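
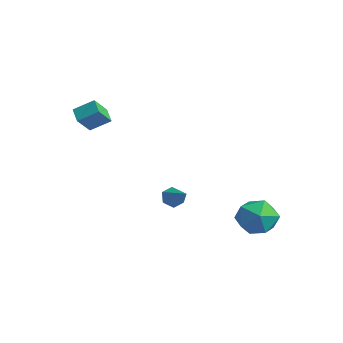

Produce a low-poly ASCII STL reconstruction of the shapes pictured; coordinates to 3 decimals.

solid 
facet normal -0.874 -0.027 -0.485
outer loop
vertex -1.296 1.365 -2.734
vertex -1.589 1.482 -2.212
vertex -1.406 1.942 -2.568
endloop
endfacet
facet normal 0.735 0.313 -0.601
outer loop
vertex -1.296 1.365 -2.734
vertex -1.406 1.942 -2.568
vertex -0.391 1.518 -1.548
endloop
endfacet
facet normal -0.874 -0.027 -0.485
outer loop
vertex -1.406 1.942 -2.568
vertex -1.589 1.482 -2.212
vertex -1.699 2.058 -2.046
endloop
endfacet
facet normal 0.379 0.925 0.007
outer loop
vertex -1.406 1.942 -2.568
vertex -1.699 2.058 -2.046
vertex -0.391 1.518 -1.548
endloop
endfacet
facet normal -0.875 -0.028 -0.484
outer loop
vertex -1.699 2.058 -2.046
vertex -1.589 1.482 -2.212
vertex -1.882 1.598 -1.689
endloop
endfacet
facet normal -0.040 0.623 0.781
outer loop
vertex -1.699 2.058 -2.046
vertex -1.882 1.598 -1.689
vertex -0.391 1.518 -1.548
endloop
endfacet
facet normal -0.875 -0.028 -0.484
outer loop
vertex -1.882 1.598 -1.689
vertex -1.589 1.482 -2.212
vertex -1.772 1.022 -1.855
endloop
endfacet
facet normal -0.106 -0.294 0.950
outer loop
vertex -1.882 1.598 -1.689
vertex -1.772 1.022 -1.855
vertex -0.391 1.518 -1.548
endloop
endfacet
facet normal -0.875 -0.028 -0.484
outer loop
vertex -1.772 1.022 -1.855
vertex -1.589 1.482 -2.212
vertex -1.479 0.905 -2.378
endloop
endfacet
facet normal 0.249 -0.906 0.342
outer loop
vertex -1.772 1.022 -1.855
vertex -1.479 0.905 -2.378
vertex -0.391 1.518 -1.548
endloop
endfacet
facet normal -0.874 -0.027 -0.485
outer loop
vertex -1.479 0.905 -2.378
vertex -1.589 1.482 -2.212
vertex -1.296 1.365 -2.734
endloop
endfacet
facet normal 0.670 -0.602 -0.434
outer loop
vertex -1.479 0.905 -2.378
vertex -1.296 1.365 -2.734
vertex -0.391 1.518 -1.548
endloop
endfacet
facet normal -0.382 0.840 -0.385
outer loop
vertex 2.794 4.151 -2.982
vertex 1.756 3.792 -2.735
vertex 2.335 4.399 -1.986
endloop
endfacet
facet normal 0.267 0.957 -0.115
outer loop
vertex 2.794 4.151 -2.982
vertex 2.335 4.399 -1.986
vertex 3.415 4.09 -2.046
endloop
endfacet
facet normal 0.726 0.522 -0.448
outer loop
vertex 2.794 4.151 -2.982
vertex 3.415 4.09 -2.046
vertex 3.504 3.291 -2.833
endloop
endfacet
facet normal 0.359 0.137 -0.923
outer loop
vertex 2.794 4.151 -2.982
vertex 3.504 3.291 -2.833
vertex 2.479 3.107 -3.259
endloop
endfacet
facet normal -0.326 0.333 -0.885
outer loop
vertex 2.794 4.151 -2.982
vertex 2.479 3.107 -3.259
vertex 1.756 3.792 -2.735
endloop
endfacet
facet normal 0.254 0.777 0.576
outer loop
vertex 3.415 4.09 -2.046
vertex 2.335 4.399 -1.986
vertex 2.761 3.693 -1.221
endloop
endfacet
facet normal -0.796 0.589 0.138
outer loop
vertex 2.335 4.399 -1.986
vertex 1.756 3.792 -2.735
vertex 1.736 3.509 -1.647
endloop
endfacet
facet normal -0.705 -0.231 -0.670
outer loop
vertex 1.756 3.792 -2.735
vertex 2.479 3.107 -3.259
vertex 1.825 2.71 -2.434
endloop
endfacet
facet normal 0.403 -0.550 -0.732
outer loop
vertex 2.479 3.107 -3.259
vertex 3.504 3.291 -2.833
vertex 2.905 2.401 -2.494
endloop
endfacet
facet normal 0.997 0.074 0.038
outer loop
vertex 3.504 3.291 -2.833
vertex 3.415 4.09 -2.046
vertex 3.484 3.008 -1.745
endloop
endfacet
facet normal -0.359 -0.137 0.923
outer loop
vertex 2.446 2.649 -1.498
vertex 2.761 3.693 -1.221
vertex 1.736 3.509 -1.647
endloop
endfacet
facet normal -0.726 -0.522 0.448
outer loop
vertex 2.446 2.649 -1.498
vertex 1.736 3.509 -1.647
vertex 1.825 2.71 -2.434
endloop
endfacet
facet normal -0.267 -0.957 0.115
outer loop
vertex 2.446 2.649 -1.498
vertex 1.825 2.71 -2.434
vertex 2.905 2.401 -2.494
endloop
endfacet
facet normal 0.382 -0.840 0.385
outer loop
vertex 2.446 2.649 -1.498
vertex 2.905 2.401 -2.494
vertex 3.484 3.008 -1.745
endloop
endfacet
facet normal 0.326 -0.333 0.885
outer loop
vertex 2.446 2.649 -1.498
vertex 3.484 3.008 -1.745
vertex 2.761 3.693 -1.221
endloop
endfacet
facet normal -0.403 0.550 0.732
outer loop
vertex 1.736 3.509 -1.647
vertex 2.761 3.693 -1.221
vertex 2.335 4.399 -1.986
endloop
endfacet
facet normal -0.997 -0.074 -0.038
outer loop
vertex 1.825 2.71 -2.434
vertex 1.736 3.509 -1.647
vertex 1.756 3.792 -2.735
endloop
endfacet
facet normal -0.254 -0.777 -0.576
outer loop
vertex 2.905 2.401 -2.494
vertex 1.825 2.71 -2.434
vertex 2.479 3.107 -3.259
endloop
endfacet
facet normal 0.796 -0.589 -0.138
outer loop
vertex 3.484 3.008 -1.745
vertex 2.905 2.401 -2.494
vertex 3.504 3.291 -2.833
endloop
endfacet
facet normal 0.705 0.231 0.670
outer loop
vertex 2.761 3.693 -1.221
vertex 3.484 3.008 -1.745
vertex 3.415 4.09 -2.046
endloop
endfacet
facet normal -0.453 -0.726 -0.518
outer loop
vertex -2.338 -2.925 3.148
vertex -3.077 -2.773 3.581
vertex -2.655 -2.147 2.334
endloop
endfacet
facet normal 0.849 -0.175 -0.498
outer loop
vertex -2.143 -1.327 2.919
vertex -2.338 -2.925 3.148
vertex -2.655 -2.147 2.334
endloop
endfacet
facet normal -0.453 -0.726 -0.518
outer loop
vertex -2.655 -2.147 2.334
vertex -3.077 -2.773 3.581
vertex -3.394 -1.995 2.767
endloop
endfacet
facet normal -0.271 0.665 -0.696
outer loop
vertex -3.394 -1.995 2.767
vertex -2.143 -1.327 2.919
vertex -2.655 -2.147 2.334
endloop
endfacet
facet normal 0.271 -0.665 0.696
outer loop
vertex -2.338 -2.925 3.148
vertex -2.565 -1.953 4.166
vertex -3.077 -2.773 3.581
endloop
endfacet
facet normal 0.849 -0.175 -0.498
outer loop
vertex -1.826 -2.105 3.733
vertex -2.338 -2.925 3.148
vertex -2.143 -1.327 2.919
endloop
endfacet
facet normal 0.271 -0.665 0.696
outer loop
vertex -1.826 -2.105 3.733
vertex -2.565 -1.953 4.166
vertex -2.338 -2.925 3.148
endloop
endfacet
facet normal -0.849 0.175 0.498
outer loop
vertex -3.077 -2.773 3.581
vertex -2.565 -1.953 4.166
vertex -3.394 -1.995 2.767
endloop
endfacet
facet normal -0.271 0.665 -0.696
outer loop
vertex -2.882 -1.175 3.352
vertex -2.143 -1.327 2.919
vertex -3.394 -1.995 2.767
endloop
endfacet
facet normal -0.849 0.175 0.498
outer loop
vertex -3.394 -1.995 2.767
vertex -2.565 -1.953 4.166
vertex -2.882 -1.175 3.352
endloop
endfacet
facet normal 0.453 0.726 0.518
outer loop
vertex -2.882 -1.175 3.352
vertex -1.826 -2.105 3.733
vertex -2.143 -1.327 2.919
endloop
endfacet
facet normal 0.453 0.726 0.518
outer loop
vertex -2.565 -1.953 4.166
vertex -1.826 -2.105 3.733
vertex -2.882 -1.175 3.352
endloop
endfacet

endsolid


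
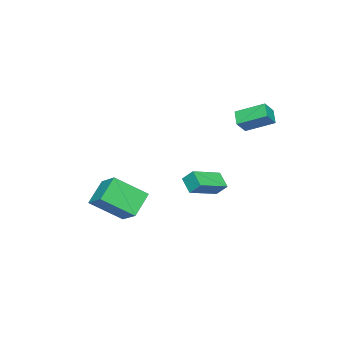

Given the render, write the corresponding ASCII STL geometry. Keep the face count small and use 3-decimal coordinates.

solid 
facet normal -0.732 0.149 -0.665
outer loop
vertex -4.041 2.22 3.303
vertex -3.398 2.63 2.687
vertex -3.727 0.697 2.615
endloop
endfacet
facet normal -0.655 -0.419 0.628
outer loop
vertex -3.002 0.55 3.273
vertex -4.041 2.22 3.303
vertex -3.727 0.697 2.615
endloop
endfacet
facet normal -0.732 0.149 -0.665
outer loop
vertex -3.727 0.697 2.615
vertex -3.398 2.63 2.687
vertex -3.084 1.108 1.999
endloop
endfacet
facet normal 0.185 -0.896 -0.404
outer loop
vertex -3.084 1.108 1.999
vertex -3.002 0.55 3.273
vertex -3.727 0.697 2.615
endloop
endfacet
facet normal -0.185 0.896 0.404
outer loop
vertex -4.041 2.22 3.303
vertex -2.673 2.483 3.345
vertex -3.398 2.63 2.687
endloop
endfacet
facet normal -0.656 -0.419 0.628
outer loop
vertex -3.316 2.072 3.961
vertex -4.041 2.22 3.303
vertex -3.002 0.55 3.273
endloop
endfacet
facet normal -0.185 0.896 0.405
outer loop
vertex -3.316 2.072 3.961
vertex -2.673 2.483 3.345
vertex -4.041 2.22 3.303
endloop
endfacet
facet normal 0.655 0.419 -0.628
outer loop
vertex -3.398 2.63 2.687
vertex -2.673 2.483 3.345
vertex -3.084 1.108 1.999
endloop
endfacet
facet normal 0.184 -0.896 -0.404
outer loop
vertex -2.359 0.96 2.657
vertex -3.002 0.55 3.273
vertex -3.084 1.108 1.999
endloop
endfacet
facet normal 0.656 0.419 -0.628
outer loop
vertex -3.084 1.108 1.999
vertex -2.673 2.483 3.345
vertex -2.359 0.96 2.657
endloop
endfacet
facet normal 0.732 -0.149 0.665
outer loop
vertex -2.359 0.96 2.657
vertex -3.316 2.072 3.961
vertex -3.002 0.55 3.273
endloop
endfacet
facet normal 0.732 -0.149 0.665
outer loop
vertex -2.673 2.483 3.345
vertex -3.316 2.072 3.961
vertex -2.359 0.96 2.657
endloop
endfacet
facet normal -0.466 0.667 -0.581
outer loop
vertex -0.321 -3.694 -2.575
vertex 0.404 -2.58 -1.879
vertex 0.902 -3.8 -3.678
endloop
endfacet
facet normal -0.483 -0.742 -0.464
outer loop
vertex 1.896 -5.22 -2.441
vertex -0.321 -3.694 -2.575
vertex 0.902 -3.8 -3.678
endloop
endfacet
facet normal -0.467 0.667 -0.581
outer loop
vertex 0.902 -3.8 -3.678
vertex 0.404 -2.58 -1.879
vertex 1.626 -2.686 -2.982
endloop
endfacet
facet normal 0.741 -0.064 -0.669
outer loop
vertex 1.626 -2.686 -2.982
vertex 1.896 -5.22 -2.441
vertex 0.902 -3.8 -3.678
endloop
endfacet
facet normal -0.741 0.064 0.669
outer loop
vertex -0.321 -3.694 -2.575
vertex 1.398 -4.0 -0.642
vertex 0.404 -2.58 -1.879
endloop
endfacet
facet normal -0.483 -0.743 -0.464
outer loop
vertex 0.674 -5.114 -1.338
vertex -0.321 -3.694 -2.575
vertex 1.896 -5.22 -2.441
endloop
endfacet
facet normal -0.741 0.064 0.669
outer loop
vertex 0.674 -5.114 -1.338
vertex 1.398 -4.0 -0.642
vertex -0.321 -3.694 -2.575
endloop
endfacet
facet normal 0.483 0.742 0.464
outer loop
vertex 0.404 -2.58 -1.879
vertex 1.398 -4.0 -0.642
vertex 1.626 -2.686 -2.982
endloop
endfacet
facet normal 0.740 -0.064 -0.669
outer loop
vertex 2.621 -4.106 -1.745
vertex 1.896 -5.22 -2.441
vertex 1.626 -2.686 -2.982
endloop
endfacet
facet normal 0.483 0.743 0.464
outer loop
vertex 1.626 -2.686 -2.982
vertex 1.398 -4.0 -0.642
vertex 2.621 -4.106 -1.745
endloop
endfacet
facet normal 0.467 -0.667 0.581
outer loop
vertex 2.621 -4.106 -1.745
vertex 0.674 -5.114 -1.338
vertex 1.896 -5.22 -2.441
endloop
endfacet
facet normal 0.467 -0.667 0.581
outer loop
vertex 1.398 -4.0 -0.642
vertex 0.674 -5.114 -1.338
vertex 2.621 -4.106 -1.745
endloop
endfacet
facet normal -0.893 0.351 -0.283
outer loop
vertex 2.194 1.651 0.385
vertex 2.239 2.244 0.978
vertex 2.646 2.272 -0.27
endloop
endfacet
facet normal -0.054 -0.706 -0.706
outer loop
vertex 4.261 1.636 0.242
vertex 2.194 1.651 0.385
vertex 2.646 2.272 -0.27
endloop
endfacet
facet normal -0.893 0.351 -0.283
outer loop
vertex 2.646 2.272 -0.27
vertex 2.239 2.244 0.978
vertex 2.691 2.865 0.323
endloop
endfacet
facet normal 0.448 0.615 -0.649
outer loop
vertex 2.691 2.865 0.323
vertex 4.261 1.636 0.242
vertex 2.646 2.272 -0.27
endloop
endfacet
facet normal -0.448 -0.615 0.649
outer loop
vertex 2.194 1.651 0.385
vertex 3.854 1.608 1.49
vertex 2.239 2.244 0.978
endloop
endfacet
facet normal -0.054 -0.706 -0.706
outer loop
vertex 3.809 1.015 0.897
vertex 2.194 1.651 0.385
vertex 4.261 1.636 0.242
endloop
endfacet
facet normal -0.448 -0.615 0.649
outer loop
vertex 3.809 1.015 0.897
vertex 3.854 1.608 1.49
vertex 2.194 1.651 0.385
endloop
endfacet
facet normal 0.054 0.706 0.706
outer loop
vertex 2.239 2.244 0.978
vertex 3.854 1.608 1.49
vertex 2.691 2.865 0.323
endloop
endfacet
facet normal 0.448 0.615 -0.649
outer loop
vertex 4.306 2.229 0.835
vertex 4.261 1.636 0.242
vertex 2.691 2.865 0.323
endloop
endfacet
facet normal 0.054 0.706 0.706
outer loop
vertex 2.691 2.865 0.323
vertex 3.854 1.608 1.49
vertex 4.306 2.229 0.835
endloop
endfacet
facet normal 0.893 -0.351 0.283
outer loop
vertex 4.306 2.229 0.835
vertex 3.809 1.015 0.897
vertex 4.261 1.636 0.242
endloop
endfacet
facet normal 0.893 -0.351 0.283
outer loop
vertex 3.854 1.608 1.49
vertex 3.809 1.015 0.897
vertex 4.306 2.229 0.835
endloop
endfacet

endsolid


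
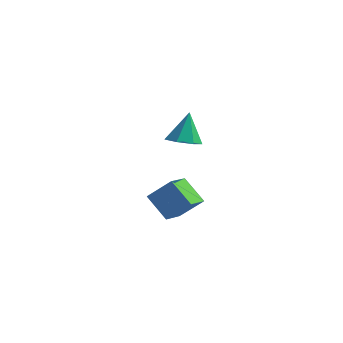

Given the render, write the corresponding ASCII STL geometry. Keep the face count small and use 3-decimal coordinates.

solid 
facet normal -0.721 0.014 0.693
outer loop
vertex -2.152 1.794 -2.055
vertex -2.449 3.318 -2.396
vertex -3.473 1.231 -3.419
endloop
endfacet
facet normal 0.187 -0.959 0.215
outer loop
vertex -2.031 1.202 -4.804
vertex -2.152 1.794 -2.055
vertex -3.473 1.231 -3.419
endloop
endfacet
facet normal -0.721 0.014 0.693
outer loop
vertex -3.473 1.231 -3.419
vertex -2.449 3.318 -2.396
vertex -3.77 2.755 -3.76
endloop
endfacet
facet normal -0.667 -0.284 -0.689
outer loop
vertex -3.77 2.755 -3.76
vertex -2.031 1.202 -4.804
vertex -3.473 1.231 -3.419
endloop
endfacet
facet normal 0.667 0.284 0.689
outer loop
vertex -2.152 1.794 -2.055
vertex -1.007 3.289 -3.781
vertex -2.449 3.318 -2.396
endloop
endfacet
facet normal 0.187 -0.959 0.215
outer loop
vertex -0.71 1.765 -3.44
vertex -2.152 1.794 -2.055
vertex -2.031 1.202 -4.804
endloop
endfacet
facet normal 0.667 0.284 0.689
outer loop
vertex -0.71 1.765 -3.44
vertex -1.007 3.289 -3.781
vertex -2.152 1.794 -2.055
endloop
endfacet
facet normal -0.187 0.959 -0.215
outer loop
vertex -2.449 3.318 -2.396
vertex -1.007 3.289 -3.781
vertex -3.77 2.755 -3.76
endloop
endfacet
facet normal -0.667 -0.284 -0.689
outer loop
vertex -2.328 2.726 -5.145
vertex -2.031 1.202 -4.804
vertex -3.77 2.755 -3.76
endloop
endfacet
facet normal -0.187 0.959 -0.215
outer loop
vertex -3.77 2.755 -3.76
vertex -1.007 3.289 -3.781
vertex -2.328 2.726 -5.145
endloop
endfacet
facet normal 0.721 -0.014 -0.693
outer loop
vertex -2.328 2.726 -5.145
vertex -0.71 1.765 -3.44
vertex -2.031 1.202 -4.804
endloop
endfacet
facet normal 0.721 -0.014 -0.693
outer loop
vertex -1.007 3.289 -3.781
vertex -0.71 1.765 -3.44
vertex -2.328 2.726 -5.145
endloop
endfacet
facet normal 0.034 -0.310 -0.950
outer loop
vertex 1.157 -0.291 2.264
vertex 0.154 0.022 2.126
vertex 1.046 0.576 1.977
endloop
endfacet
facet normal 0.885 0.244 0.396
outer loop
vertex 1.157 -0.291 2.264
vertex 1.046 0.576 1.977
vertex 0.086 0.658 4.074
endloop
endfacet
facet normal 0.034 -0.310 -0.950
outer loop
vertex 1.046 0.576 1.977
vertex 0.154 0.022 2.126
vertex 0.263 1.026 1.802
endloop
endfacet
facet normal 0.460 0.870 0.177
outer loop
vertex 1.046 0.576 1.977
vertex 0.263 1.026 1.802
vertex 0.086 0.658 4.074
endloop
endfacet
facet normal 0.033 -0.310 -0.950
outer loop
vertex 0.263 1.026 1.802
vertex 0.154 0.022 2.126
vertex -0.602 0.72 1.872
endloop
endfacet
facet normal -0.322 0.938 0.127
outer loop
vertex 0.263 1.026 1.802
vertex -0.602 0.72 1.872
vertex 0.086 0.658 4.074
endloop
endfacet
facet normal 0.033 -0.310 -0.950
outer loop
vertex -0.602 0.72 1.872
vertex 0.154 0.022 2.126
vertex -0.898 -0.111 2.133
endloop
endfacet
facet normal -0.872 0.400 0.284
outer loop
vertex -0.602 0.72 1.872
vertex -0.898 -0.111 2.133
vertex 0.086 0.658 4.074
endloop
endfacet
facet normal 0.033 -0.310 -0.950
outer loop
vertex -0.898 -0.111 2.133
vertex 0.154 0.022 2.126
vertex -0.401 -0.842 2.389
endloop
endfacet
facet normal -0.776 -0.342 0.529
outer loop
vertex -0.898 -0.111 2.133
vertex -0.401 -0.842 2.389
vertex 0.086 0.658 4.074
endloop
endfacet
facet normal 0.033 -0.310 -0.950
outer loop
vertex -0.401 -0.842 2.389
vertex 0.154 0.022 2.126
vertex 0.513 -0.922 2.447
endloop
endfacet
facet normal -0.107 -0.727 0.678
outer loop
vertex -0.401 -0.842 2.389
vertex 0.513 -0.922 2.447
vertex 0.086 0.658 4.074
endloop
endfacet
facet normal 0.034 -0.310 -0.950
outer loop
vertex 0.513 -0.922 2.447
vertex 0.154 0.022 2.126
vertex 1.157 -0.291 2.264
endloop
endfacet
facet normal 0.632 -0.466 0.619
outer loop
vertex 0.513 -0.922 2.447
vertex 1.157 -0.291 2.264
vertex 0.086 0.658 4.074
endloop
endfacet

endsolid


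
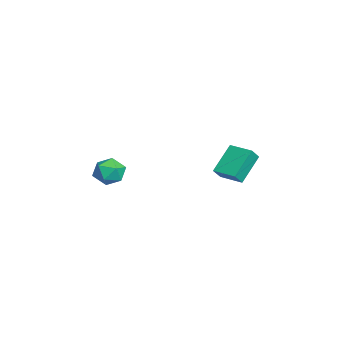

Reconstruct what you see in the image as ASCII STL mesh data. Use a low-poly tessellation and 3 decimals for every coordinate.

solid 
facet normal -0.750 -0.062 0.659
outer loop
vertex -0.045 -3.596 -3.572
vertex 0.258 -4.524 -3.314
vertex 0.622 -3.72 -2.825
endloop
endfacet
facet normal -0.535 0.615 0.580
outer loop
vertex -0.045 -3.596 -3.572
vertex 0.622 -3.72 -2.825
vertex 0.748 -2.977 -3.497
endloop
endfacet
facet normal -0.605 0.789 -0.109
outer loop
vertex -0.045 -3.596 -3.572
vertex 0.748 -2.977 -3.497
vertex 0.462 -3.322 -4.401
endloop
endfacet
facet normal -0.863 0.220 -0.455
outer loop
vertex -0.045 -3.596 -3.572
vertex 0.462 -3.322 -4.401
vertex 0.159 -4.278 -4.288
endloop
endfacet
facet normal -0.952 -0.305 0.020
outer loop
vertex -0.045 -3.596 -3.572
vertex 0.159 -4.278 -4.288
vertex 0.258 -4.524 -3.314
endloop
endfacet
facet normal 0.158 0.647 0.746
outer loop
vertex 0.748 -2.977 -3.497
vertex 0.622 -3.72 -2.825
vertex 1.541 -3.522 -3.192
endloop
endfacet
facet normal -0.189 -0.446 0.875
outer loop
vertex 0.622 -3.72 -2.825
vertex 0.258 -4.524 -3.314
vertex 1.238 -4.478 -3.079
endloop
endfacet
facet normal -0.517 -0.841 -0.160
outer loop
vertex 0.258 -4.524 -3.314
vertex 0.159 -4.278 -4.288
vertex 0.952 -4.823 -3.983
endloop
endfacet
facet normal -0.372 0.008 -0.928
outer loop
vertex 0.159 -4.278 -4.288
vertex 0.462 -3.322 -4.401
vertex 1.078 -4.08 -4.655
endloop
endfacet
facet normal 0.045 0.929 -0.369
outer loop
vertex 0.462 -3.322 -4.401
vertex 0.748 -2.977 -3.497
vertex 1.442 -3.276 -4.166
endloop
endfacet
facet normal 0.863 -0.220 0.455
outer loop
vertex 1.745 -4.204 -3.908
vertex 1.541 -3.522 -3.192
vertex 1.238 -4.478 -3.079
endloop
endfacet
facet normal 0.605 -0.789 0.109
outer loop
vertex 1.745 -4.204 -3.908
vertex 1.238 -4.478 -3.079
vertex 0.952 -4.823 -3.983
endloop
endfacet
facet normal 0.535 -0.615 -0.580
outer loop
vertex 1.745 -4.204 -3.908
vertex 0.952 -4.823 -3.983
vertex 1.078 -4.08 -4.655
endloop
endfacet
facet normal 0.750 0.062 -0.659
outer loop
vertex 1.745 -4.204 -3.908
vertex 1.078 -4.08 -4.655
vertex 1.442 -3.276 -4.166
endloop
endfacet
facet normal 0.952 0.305 -0.020
outer loop
vertex 1.745 -4.204 -3.908
vertex 1.442 -3.276 -4.166
vertex 1.541 -3.522 -3.192
endloop
endfacet
facet normal 0.372 -0.008 0.928
outer loop
vertex 1.238 -4.478 -3.079
vertex 1.541 -3.522 -3.192
vertex 0.622 -3.72 -2.825
endloop
endfacet
facet normal -0.045 -0.929 0.369
outer loop
vertex 0.952 -4.823 -3.983
vertex 1.238 -4.478 -3.079
vertex 0.258 -4.524 -3.314
endloop
endfacet
facet normal -0.158 -0.647 -0.746
outer loop
vertex 1.078 -4.08 -4.655
vertex 0.952 -4.823 -3.983
vertex 0.159 -4.278 -4.288
endloop
endfacet
facet normal 0.189 0.446 -0.875
outer loop
vertex 1.442 -3.276 -4.166
vertex 1.078 -4.08 -4.655
vertex 0.462 -3.322 -4.401
endloop
endfacet
facet normal 0.517 0.841 0.160
outer loop
vertex 1.541 -3.522 -3.192
vertex 1.442 -3.276 -4.166
vertex 0.748 -2.977 -3.497
endloop
endfacet
facet normal -0.676 -0.737 -0.002
outer loop
vertex 1.251 1.71 -3.682
vertex 0.134 2.732 -2.271
vertex 0.765 2.158 -4.392
endloop
endfacet
facet normal 0.540 -0.494 -0.681
outer loop
vertex 1.766 3.248 -4.389
vertex 1.251 1.71 -3.682
vertex 0.765 2.158 -4.392
endloop
endfacet
facet normal -0.676 -0.737 -0.002
outer loop
vertex 0.765 2.158 -4.392
vertex 0.134 2.732 -2.271
vertex -0.352 3.18 -2.981
endloop
endfacet
facet normal -0.501 0.462 -0.732
outer loop
vertex -0.352 3.18 -2.981
vertex 1.766 3.248 -4.389
vertex 0.765 2.158 -4.392
endloop
endfacet
facet normal 0.501 -0.462 0.732
outer loop
vertex 1.251 1.71 -3.682
vertex 1.135 3.822 -2.268
vertex 0.134 2.732 -2.271
endloop
endfacet
facet normal 0.540 -0.494 -0.681
outer loop
vertex 2.252 2.8 -3.679
vertex 1.251 1.71 -3.682
vertex 1.766 3.248 -4.389
endloop
endfacet
facet normal 0.501 -0.462 0.732
outer loop
vertex 2.252 2.8 -3.679
vertex 1.135 3.822 -2.268
vertex 1.251 1.71 -3.682
endloop
endfacet
facet normal -0.540 0.494 0.681
outer loop
vertex 0.134 2.732 -2.271
vertex 1.135 3.822 -2.268
vertex -0.352 3.18 -2.981
endloop
endfacet
facet normal -0.501 0.462 -0.732
outer loop
vertex 0.649 4.27 -2.978
vertex 1.766 3.248 -4.389
vertex -0.352 3.18 -2.981
endloop
endfacet
facet normal -0.540 0.494 0.681
outer loop
vertex -0.352 3.18 -2.981
vertex 1.135 3.822 -2.268
vertex 0.649 4.27 -2.978
endloop
endfacet
facet normal 0.676 0.737 0.002
outer loop
vertex 0.649 4.27 -2.978
vertex 2.252 2.8 -3.679
vertex 1.766 3.248 -4.389
endloop
endfacet
facet normal 0.676 0.737 0.002
outer loop
vertex 1.135 3.822 -2.268
vertex 2.252 2.8 -3.679
vertex 0.649 4.27 -2.978
endloop
endfacet

endsolid


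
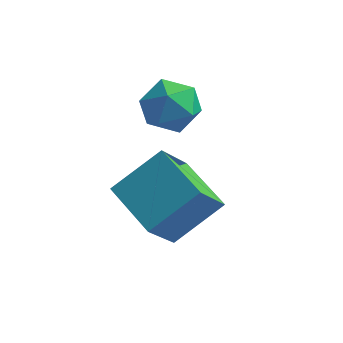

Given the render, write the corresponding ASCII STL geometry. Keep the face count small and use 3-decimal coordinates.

solid 
facet normal -0.785 0.571 0.239
outer loop
vertex -1.004 0.499 3.143
vertex -0.616 1.677 1.599
vertex -2.214 -0.666 1.95
endloop
endfacet
facet normal -0.196 -0.595 0.780
outer loop
vertex -0.604 -1.837 1.461
vertex -1.004 0.499 3.143
vertex -2.214 -0.666 1.95
endloop
endfacet
facet normal -0.785 0.571 0.239
outer loop
vertex -2.214 -0.666 1.95
vertex -0.616 1.677 1.599
vertex -1.826 0.512 0.406
endloop
endfacet
facet normal -0.587 -0.566 -0.579
outer loop
vertex -1.826 0.512 0.406
vertex -0.604 -1.837 1.461
vertex -2.214 -0.666 1.95
endloop
endfacet
facet normal 0.587 0.566 0.579
outer loop
vertex -1.004 0.499 3.143
vertex 0.994 0.506 1.11
vertex -0.616 1.677 1.599
endloop
endfacet
facet normal -0.196 -0.595 0.780
outer loop
vertex 0.606 -0.672 2.654
vertex -1.004 0.499 3.143
vertex -0.604 -1.837 1.461
endloop
endfacet
facet normal 0.587 0.566 0.579
outer loop
vertex 0.606 -0.672 2.654
vertex 0.994 0.506 1.11
vertex -1.004 0.499 3.143
endloop
endfacet
facet normal 0.196 0.595 -0.780
outer loop
vertex -0.616 1.677 1.599
vertex 0.994 0.506 1.11
vertex -1.826 0.512 0.406
endloop
endfacet
facet normal -0.587 -0.566 -0.579
outer loop
vertex -0.216 -0.659 -0.083
vertex -0.604 -1.837 1.461
vertex -1.826 0.512 0.406
endloop
endfacet
facet normal 0.196 0.595 -0.780
outer loop
vertex -1.826 0.512 0.406
vertex 0.994 0.506 1.11
vertex -0.216 -0.659 -0.083
endloop
endfacet
facet normal 0.785 -0.571 -0.239
outer loop
vertex -0.216 -0.659 -0.083
vertex 0.606 -0.672 2.654
vertex -0.604 -1.837 1.461
endloop
endfacet
facet normal 0.785 -0.571 -0.239
outer loop
vertex 0.994 0.506 1.11
vertex 0.606 -0.672 2.654
vertex -0.216 -0.659 -0.083
endloop
endfacet
facet normal 0.099 0.154 0.983
outer loop
vertex -1.749 2.615 4.6
vertex -1.226 1.683 4.693
vertex -0.682 2.587 4.497
endloop
endfacet
facet normal 0.081 0.773 0.629
outer loop
vertex -1.749 2.615 4.6
vertex -0.682 2.587 4.497
vertex -1.27 3.189 3.832
endloop
endfacet
facet normal -0.533 0.803 0.267
outer loop
vertex -1.749 2.615 4.6
vertex -1.27 3.189 3.832
vertex -2.177 2.658 3.618
endloop
endfacet
facet normal -0.895 0.202 0.399
outer loop
vertex -1.749 2.615 4.6
vertex -2.177 2.658 3.618
vertex -2.15 1.728 4.15
endloop
endfacet
facet normal -0.504 -0.199 0.841
outer loop
vertex -1.749 2.615 4.6
vertex -2.15 1.728 4.15
vertex -1.226 1.683 4.693
endloop
endfacet
facet normal 0.616 0.773 0.155
outer loop
vertex -1.27 3.189 3.832
vertex -0.682 2.587 4.497
vertex -0.45 2.612 3.45
endloop
endfacet
facet normal 0.645 -0.230 0.729
outer loop
vertex -0.682 2.587 4.497
vertex -1.226 1.683 4.693
vertex -0.423 1.682 3.982
endloop
endfacet
facet normal -0.332 -0.801 0.498
outer loop
vertex -1.226 1.683 4.693
vertex -2.15 1.728 4.15
vertex -1.33 1.151 3.768
endloop
endfacet
facet normal -0.964 -0.152 -0.217
outer loop
vertex -2.15 1.728 4.15
vertex -2.177 2.658 3.618
vertex -1.918 1.753 3.103
endloop
endfacet
facet normal -0.379 0.820 -0.429
outer loop
vertex -2.177 2.658 3.618
vertex -1.27 3.189 3.832
vertex -1.374 2.657 2.907
endloop
endfacet
facet normal 0.895 -0.202 -0.399
outer loop
vertex -0.851 1.725 3.0
vertex -0.45 2.612 3.45
vertex -0.423 1.682 3.982
endloop
endfacet
facet normal 0.533 -0.803 -0.267
outer loop
vertex -0.851 1.725 3.0
vertex -0.423 1.682 3.982
vertex -1.33 1.151 3.768
endloop
endfacet
facet normal -0.081 -0.773 -0.629
outer loop
vertex -0.851 1.725 3.0
vertex -1.33 1.151 3.768
vertex -1.918 1.753 3.103
endloop
endfacet
facet normal -0.099 -0.154 -0.983
outer loop
vertex -0.851 1.725 3.0
vertex -1.918 1.753 3.103
vertex -1.374 2.657 2.907
endloop
endfacet
facet normal 0.504 0.199 -0.841
outer loop
vertex -0.851 1.725 3.0
vertex -1.374 2.657 2.907
vertex -0.45 2.612 3.45
endloop
endfacet
facet normal 0.964 0.152 0.217
outer loop
vertex -0.423 1.682 3.982
vertex -0.45 2.612 3.45
vertex -0.682 2.587 4.497
endloop
endfacet
facet normal 0.379 -0.820 0.429
outer loop
vertex -1.33 1.151 3.768
vertex -0.423 1.682 3.982
vertex -1.226 1.683 4.693
endloop
endfacet
facet normal -0.616 -0.773 -0.155
outer loop
vertex -1.918 1.753 3.103
vertex -1.33 1.151 3.768
vertex -2.15 1.728 4.15
endloop
endfacet
facet normal -0.645 0.230 -0.729
outer loop
vertex -1.374 2.657 2.907
vertex -1.918 1.753 3.103
vertex -2.177 2.658 3.618
endloop
endfacet
facet normal 0.332 0.801 -0.498
outer loop
vertex -0.45 2.612 3.45
vertex -1.374 2.657 2.907
vertex -1.27 3.189 3.832
endloop
endfacet

endsolid


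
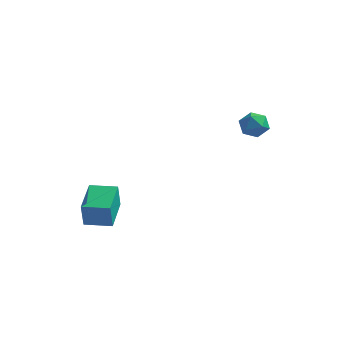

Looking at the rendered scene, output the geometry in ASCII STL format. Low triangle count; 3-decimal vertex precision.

solid 
facet normal 0.030 0.253 0.967
outer loop
vertex 1.837 3.953 1.48
vertex 2.037 3.32 1.639
vertex 2.503 3.8 1.499
endloop
endfacet
facet normal 0.172 0.816 0.552
outer loop
vertex 1.837 3.953 1.48
vertex 2.503 3.8 1.499
vertex 2.257 4.192 0.996
endloop
endfacet
facet normal -0.386 0.915 0.117
outer loop
vertex 1.837 3.953 1.48
vertex 2.257 4.192 0.996
vertex 1.64 3.954 0.825
endloop
endfacet
facet normal -0.871 0.415 0.263
outer loop
vertex 1.837 3.953 1.48
vertex 1.64 3.954 0.825
vertex 1.503 3.415 1.223
endloop
endfacet
facet normal -0.614 0.004 0.789
outer loop
vertex 1.837 3.953 1.48
vertex 1.503 3.415 1.223
vertex 2.037 3.32 1.639
endloop
endfacet
facet normal 0.740 0.656 0.150
outer loop
vertex 2.257 4.192 0.996
vertex 2.503 3.8 1.499
vertex 2.717 3.705 0.857
endloop
endfacet
facet normal 0.509 -0.255 0.822
outer loop
vertex 2.503 3.8 1.499
vertex 2.037 3.32 1.639
vertex 2.58 3.166 1.255
endloop
endfacet
facet normal -0.533 -0.656 0.534
outer loop
vertex 2.037 3.32 1.639
vertex 1.503 3.415 1.223
vertex 1.963 2.928 1.084
endloop
endfacet
facet normal -0.948 0.007 -0.317
outer loop
vertex 1.503 3.415 1.223
vertex 1.64 3.954 0.825
vertex 1.717 3.32 0.581
endloop
endfacet
facet normal -0.161 0.816 -0.555
outer loop
vertex 1.64 3.954 0.825
vertex 2.257 4.192 0.996
vertex 2.183 3.8 0.441
endloop
endfacet
facet normal 0.871 -0.415 -0.263
outer loop
vertex 2.383 3.167 0.6
vertex 2.717 3.705 0.857
vertex 2.58 3.166 1.255
endloop
endfacet
facet normal 0.386 -0.915 -0.117
outer loop
vertex 2.383 3.167 0.6
vertex 2.58 3.166 1.255
vertex 1.963 2.928 1.084
endloop
endfacet
facet normal -0.172 -0.816 -0.552
outer loop
vertex 2.383 3.167 0.6
vertex 1.963 2.928 1.084
vertex 1.717 3.32 0.581
endloop
endfacet
facet normal -0.030 -0.253 -0.967
outer loop
vertex 2.383 3.167 0.6
vertex 1.717 3.32 0.581
vertex 2.183 3.8 0.441
endloop
endfacet
facet normal 0.614 -0.004 -0.789
outer loop
vertex 2.383 3.167 0.6
vertex 2.183 3.8 0.441
vertex 2.717 3.705 0.857
endloop
endfacet
facet normal 0.948 -0.007 0.317
outer loop
vertex 2.58 3.166 1.255
vertex 2.717 3.705 0.857
vertex 2.503 3.8 1.499
endloop
endfacet
facet normal 0.161 -0.816 0.555
outer loop
vertex 1.963 2.928 1.084
vertex 2.58 3.166 1.255
vertex 2.037 3.32 1.639
endloop
endfacet
facet normal -0.740 -0.656 -0.150
outer loop
vertex 1.717 3.32 0.581
vertex 1.963 2.928 1.084
vertex 1.503 3.415 1.223
endloop
endfacet
facet normal -0.509 0.255 -0.822
outer loop
vertex 2.183 3.8 0.441
vertex 1.717 3.32 0.581
vertex 1.64 3.954 0.825
endloop
endfacet
facet normal 0.533 0.656 -0.534
outer loop
vertex 2.717 3.705 0.857
vertex 2.183 3.8 0.441
vertex 2.257 4.192 0.996
endloop
endfacet
facet normal -0.984 -0.173 -0.041
outer loop
vertex -2.927 -2.409 -1.204
vertex -3.2 -0.912 -0.968
vertex -2.912 -2.227 -2.339
endloop
endfacet
facet normal 0.177 -0.972 -0.154
outer loop
vertex -1.78 -2.028 -2.292
vertex -2.927 -2.409 -1.204
vertex -2.912 -2.227 -2.339
endloop
endfacet
facet normal -0.984 -0.173 -0.041
outer loop
vertex -2.912 -2.227 -2.339
vertex -3.2 -0.912 -0.968
vertex -3.185 -0.73 -2.103
endloop
endfacet
facet normal 0.013 0.158 -0.987
outer loop
vertex -3.185 -0.73 -2.103
vertex -1.78 -2.028 -2.292
vertex -2.912 -2.227 -2.339
endloop
endfacet
facet normal -0.013 -0.158 0.987
outer loop
vertex -2.927 -2.409 -1.204
vertex -2.068 -0.713 -0.921
vertex -3.2 -0.912 -0.968
endloop
endfacet
facet normal 0.177 -0.972 -0.154
outer loop
vertex -1.795 -2.21 -1.157
vertex -2.927 -2.409 -1.204
vertex -1.78 -2.028 -2.292
endloop
endfacet
facet normal -0.013 -0.158 0.987
outer loop
vertex -1.795 -2.21 -1.157
vertex -2.068 -0.713 -0.921
vertex -2.927 -2.409 -1.204
endloop
endfacet
facet normal -0.177 0.972 0.154
outer loop
vertex -3.2 -0.912 -0.968
vertex -2.068 -0.713 -0.921
vertex -3.185 -0.73 -2.103
endloop
endfacet
facet normal 0.013 0.158 -0.987
outer loop
vertex -2.053 -0.531 -2.056
vertex -1.78 -2.028 -2.292
vertex -3.185 -0.73 -2.103
endloop
endfacet
facet normal -0.177 0.972 0.154
outer loop
vertex -3.185 -0.73 -2.103
vertex -2.068 -0.713 -0.921
vertex -2.053 -0.531 -2.056
endloop
endfacet
facet normal 0.984 0.173 0.041
outer loop
vertex -2.053 -0.531 -2.056
vertex -1.795 -2.21 -1.157
vertex -1.78 -2.028 -2.292
endloop
endfacet
facet normal 0.984 0.173 0.041
outer loop
vertex -2.068 -0.713 -0.921
vertex -1.795 -2.21 -1.157
vertex -2.053 -0.531 -2.056
endloop
endfacet

endsolid


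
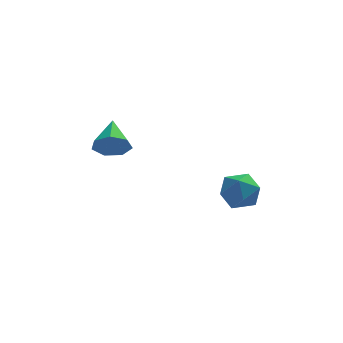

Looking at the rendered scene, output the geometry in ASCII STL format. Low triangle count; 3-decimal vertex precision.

solid 
facet normal -0.094 0.821 0.563
outer loop
vertex 1.555 -2.841 0.214
vertex 0.964 -3.356 0.866
vertex 1.974 -3.334 1.002
endloop
endfacet
facet normal 0.535 0.814 0.225
outer loop
vertex 1.555 -2.841 0.214
vertex 1.974 -3.334 1.002
vertex 2.417 -3.371 0.084
endloop
endfacet
facet normal 0.407 0.779 -0.477
outer loop
vertex 1.555 -2.841 0.214
vertex 2.417 -3.371 0.084
vertex 1.68 -3.416 -0.619
endloop
endfacet
facet normal -0.300 0.763 -0.572
outer loop
vertex 1.555 -2.841 0.214
vertex 1.68 -3.416 -0.619
vertex 0.782 -3.407 -0.136
endloop
endfacet
facet normal -0.610 0.789 0.071
outer loop
vertex 1.555 -2.841 0.214
vertex 0.782 -3.407 -0.136
vertex 0.964 -3.356 0.866
endloop
endfacet
facet normal 0.882 0.221 0.417
outer loop
vertex 2.417 -3.371 0.084
vertex 1.974 -3.334 1.002
vertex 2.358 -4.213 0.656
endloop
endfacet
facet normal -0.135 0.231 0.963
outer loop
vertex 1.974 -3.334 1.002
vertex 0.964 -3.356 0.866
vertex 1.46 -4.204 1.139
endloop
endfacet
facet normal -0.969 0.181 0.167
outer loop
vertex 0.964 -3.356 0.866
vertex 0.782 -3.407 -0.136
vertex 0.723 -4.249 0.436
endloop
endfacet
facet normal -0.468 0.139 -0.873
outer loop
vertex 0.782 -3.407 -0.136
vertex 1.68 -3.416 -0.619
vertex 1.166 -4.286 -0.482
endloop
endfacet
facet normal 0.676 0.164 -0.719
outer loop
vertex 1.68 -3.416 -0.619
vertex 2.417 -3.371 0.084
vertex 2.176 -4.264 -0.346
endloop
endfacet
facet normal 0.300 -0.763 0.572
outer loop
vertex 1.585 -4.779 0.306
vertex 2.358 -4.213 0.656
vertex 1.46 -4.204 1.139
endloop
endfacet
facet normal -0.407 -0.779 0.477
outer loop
vertex 1.585 -4.779 0.306
vertex 1.46 -4.204 1.139
vertex 0.723 -4.249 0.436
endloop
endfacet
facet normal -0.535 -0.814 -0.225
outer loop
vertex 1.585 -4.779 0.306
vertex 0.723 -4.249 0.436
vertex 1.166 -4.286 -0.482
endloop
endfacet
facet normal 0.094 -0.821 -0.563
outer loop
vertex 1.585 -4.779 0.306
vertex 1.166 -4.286 -0.482
vertex 2.176 -4.264 -0.346
endloop
endfacet
facet normal 0.610 -0.789 -0.071
outer loop
vertex 1.585 -4.779 0.306
vertex 2.176 -4.264 -0.346
vertex 2.358 -4.213 0.656
endloop
endfacet
facet normal 0.468 -0.139 0.873
outer loop
vertex 1.46 -4.204 1.139
vertex 2.358 -4.213 0.656
vertex 1.974 -3.334 1.002
endloop
endfacet
facet normal -0.676 -0.164 0.719
outer loop
vertex 0.723 -4.249 0.436
vertex 1.46 -4.204 1.139
vertex 0.964 -3.356 0.866
endloop
endfacet
facet normal -0.882 -0.221 -0.417
outer loop
vertex 1.166 -4.286 -0.482
vertex 0.723 -4.249 0.436
vertex 0.782 -3.407 -0.136
endloop
endfacet
facet normal 0.135 -0.231 -0.963
outer loop
vertex 2.176 -4.264 -0.346
vertex 1.166 -4.286 -0.482
vertex 1.68 -3.416 -0.619
endloop
endfacet
facet normal 0.969 -0.181 -0.167
outer loop
vertex 2.358 -4.213 0.656
vertex 2.176 -4.264 -0.346
vertex 2.417 -3.371 0.084
endloop
endfacet
facet normal -0.077 -0.905 -0.418
outer loop
vertex -3.306 -3.269 2.388
vertex -3.754 -3.55 3.079
vertex -4.055 -3.187 2.348
endloop
endfacet
facet normal 0.117 0.755 -0.645
outer loop
vertex -3.306 -3.269 2.388
vertex -4.055 -3.187 2.348
vertex -3.626 -2.03 3.781
endloop
endfacet
facet normal -0.076 -0.905 -0.418
outer loop
vertex -4.055 -3.187 2.348
vertex -3.754 -3.55 3.079
vertex -4.578 -3.379 2.858
endloop
endfacet
facet normal -0.618 0.692 -0.373
outer loop
vertex -4.055 -3.187 2.348
vertex -4.578 -3.379 2.858
vertex -3.626 -2.03 3.781
endloop
endfacet
facet normal -0.076 -0.905 -0.418
outer loop
vertex -4.578 -3.379 2.858
vertex -3.754 -3.55 3.079
vertex -4.48 -3.699 3.534
endloop
endfacet
facet normal -0.864 0.396 0.312
outer loop
vertex -4.578 -3.379 2.858
vertex -4.48 -3.699 3.534
vertex -3.626 -2.03 3.781
endloop
endfacet
facet normal -0.077 -0.905 -0.419
outer loop
vertex -4.48 -3.699 3.534
vertex -3.754 -3.55 3.079
vertex -3.836 -3.908 3.868
endloop
endfacet
facet normal -0.435 0.090 0.896
outer loop
vertex -4.48 -3.699 3.534
vertex -3.836 -3.908 3.868
vertex -3.626 -2.03 3.781
endloop
endfacet
facet normal -0.077 -0.905 -0.419
outer loop
vertex -3.836 -3.908 3.868
vertex -3.754 -3.55 3.079
vertex -3.13 -3.847 3.607
endloop
endfacet
facet normal 0.346 0.005 0.938
outer loop
vertex -3.836 -3.908 3.868
vertex -3.13 -3.847 3.607
vertex -3.626 -2.03 3.781
endloop
endfacet
facet normal -0.077 -0.905 -0.418
outer loop
vertex -3.13 -3.847 3.607
vertex -3.754 -3.55 3.079
vertex -2.894 -3.563 2.949
endloop
endfacet
facet normal 0.890 0.204 0.407
outer loop
vertex -3.13 -3.847 3.607
vertex -2.894 -3.563 2.949
vertex -3.626 -2.03 3.781
endloop
endfacet
facet normal -0.077 -0.905 -0.418
outer loop
vertex -2.894 -3.563 2.949
vertex -3.754 -3.55 3.079
vertex -3.306 -3.269 2.388
endloop
endfacet
facet normal 0.789 0.538 -0.297
outer loop
vertex -2.894 -3.563 2.949
vertex -3.306 -3.269 2.388
vertex -3.626 -2.03 3.781
endloop
endfacet

endsolid


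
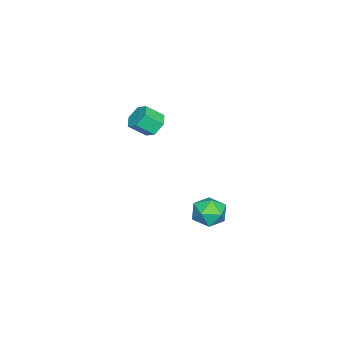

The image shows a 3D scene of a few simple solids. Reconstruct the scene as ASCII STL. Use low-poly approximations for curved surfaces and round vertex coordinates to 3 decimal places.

solid 
facet normal -0.357 0.683 -0.637
outer loop
vertex 3.524 0.611 3.745
vertex 3.116 -0.032 3.284
vertex 2.692 0.372 3.955
endloop
endfacet
facet normal -0.010 0.679 0.734
outer loop
vertex 3.524 0.611 3.745
vertex 2.692 0.372 3.955
vertex 4.012 -0.326 4.617
endloop
endfacet
facet normal -0.010 0.679 0.734
outer loop
vertex 4.012 -0.326 4.617
vertex 2.692 0.372 3.955
vertex 3.181 -0.565 4.827
endloop
endfacet
facet normal 0.357 -0.684 0.636
outer loop
vertex 4.012 -0.326 4.617
vertex 3.181 -0.565 4.827
vertex 3.604 -0.968 4.156
endloop
endfacet
facet normal -0.356 0.684 -0.637
outer loop
vertex 2.692 0.372 3.955
vertex 3.116 -0.032 3.284
vertex 2.284 -0.27 3.493
endloop
endfacet
facet normal -0.814 0.106 0.571
outer loop
vertex 2.692 0.372 3.955
vertex 2.284 -0.27 3.493
vertex 3.181 -0.565 4.827
endloop
endfacet
facet normal -0.814 0.106 0.571
outer loop
vertex 3.181 -0.565 4.827
vertex 2.284 -0.27 3.493
vertex 2.773 -1.207 4.365
endloop
endfacet
facet normal 0.357 -0.684 0.636
outer loop
vertex 3.181 -0.565 4.827
vertex 2.773 -1.207 4.365
vertex 3.604 -0.968 4.156
endloop
endfacet
facet normal -0.356 0.684 -0.637
outer loop
vertex 2.284 -0.27 3.493
vertex 3.116 -0.032 3.284
vertex 2.708 -0.674 2.823
endloop
endfacet
facet normal -0.804 -0.572 -0.164
outer loop
vertex 2.284 -0.27 3.493
vertex 2.708 -0.674 2.823
vertex 2.773 -1.207 4.365
endloop
endfacet
facet normal -0.804 -0.571 -0.163
outer loop
vertex 2.773 -1.207 4.365
vertex 2.708 -0.674 2.823
vertex 3.196 -1.611 3.695
endloop
endfacet
facet normal 0.357 -0.683 0.637
outer loop
vertex 2.773 -1.207 4.365
vertex 3.196 -1.611 3.695
vertex 3.604 -0.968 4.156
endloop
endfacet
facet normal -0.357 0.684 -0.636
outer loop
vertex 2.708 -0.674 2.823
vertex 3.116 -0.032 3.284
vertex 3.539 -0.435 2.613
endloop
endfacet
facet normal 0.010 -0.679 -0.734
outer loop
vertex 2.708 -0.674 2.823
vertex 3.539 -0.435 2.613
vertex 3.196 -1.611 3.695
endloop
endfacet
facet normal 0.010 -0.679 -0.734
outer loop
vertex 3.196 -1.611 3.695
vertex 3.539 -0.435 2.613
vertex 4.028 -1.372 3.485
endloop
endfacet
facet normal 0.357 -0.683 0.637
outer loop
vertex 3.196 -1.611 3.695
vertex 4.028 -1.372 3.485
vertex 3.604 -0.968 4.156
endloop
endfacet
facet normal -0.357 0.684 -0.636
outer loop
vertex 3.539 -0.435 2.613
vertex 3.116 -0.032 3.284
vertex 3.947 0.207 3.075
endloop
endfacet
facet normal 0.814 -0.106 -0.571
outer loop
vertex 3.539 -0.435 2.613
vertex 3.947 0.207 3.075
vertex 4.028 -1.372 3.485
endloop
endfacet
facet normal 0.814 -0.106 -0.571
outer loop
vertex 4.028 -1.372 3.485
vertex 3.947 0.207 3.075
vertex 4.436 -0.73 3.947
endloop
endfacet
facet normal 0.356 -0.684 0.637
outer loop
vertex 4.028 -1.372 3.485
vertex 4.436 -0.73 3.947
vertex 3.604 -0.968 4.156
endloop
endfacet
facet normal -0.357 0.683 -0.637
outer loop
vertex 3.947 0.207 3.075
vertex 3.116 -0.032 3.284
vertex 3.524 0.611 3.745
endloop
endfacet
facet normal 0.804 0.572 0.163
outer loop
vertex 3.947 0.207 3.075
vertex 3.524 0.611 3.745
vertex 4.436 -0.73 3.947
endloop
endfacet
facet normal 0.804 0.572 0.164
outer loop
vertex 4.436 -0.73 3.947
vertex 3.524 0.611 3.745
vertex 4.012 -0.326 4.617
endloop
endfacet
facet normal 0.356 -0.684 0.637
outer loop
vertex 4.436 -0.73 3.947
vertex 4.012 -0.326 4.617
vertex 3.604 -0.968 4.156
endloop
endfacet
facet normal -0.545 0.274 0.792
outer loop
vertex 2.195 3.972 -3.311
vertex 1.909 2.846 -3.118
vertex 2.87 3.304 -2.615
endloop
endfacet
facet normal 0.002 0.722 0.692
outer loop
vertex 2.195 3.972 -3.311
vertex 2.87 3.304 -2.615
vertex 3.368 4.042 -3.387
endloop
endfacet
facet normal -0.057 0.998 0.036
outer loop
vertex 2.195 3.972 -3.311
vertex 3.368 4.042 -3.387
vertex 2.714 4.04 -4.366
endloop
endfacet
facet normal -0.640 0.719 -0.269
outer loop
vertex 2.195 3.972 -3.311
vertex 2.714 4.04 -4.366
vertex 1.813 3.3 -4.2
endloop
endfacet
facet normal -0.941 0.273 0.198
outer loop
vertex 2.195 3.972 -3.311
vertex 1.813 3.3 -4.2
vertex 1.909 2.846 -3.118
endloop
endfacet
facet normal 0.605 0.343 0.718
outer loop
vertex 3.368 4.042 -3.387
vertex 2.87 3.304 -2.615
vertex 3.807 2.96 -3.24
endloop
endfacet
facet normal -0.279 -0.382 0.881
outer loop
vertex 2.87 3.304 -2.615
vertex 1.909 2.846 -3.118
vertex 2.906 2.22 -3.074
endloop
endfacet
facet normal -0.920 -0.384 -0.080
outer loop
vertex 1.909 2.846 -3.118
vertex 1.813 3.3 -4.2
vertex 2.252 2.218 -4.053
endloop
endfacet
facet normal -0.433 0.339 -0.835
outer loop
vertex 1.813 3.3 -4.2
vertex 2.714 4.04 -4.366
vertex 2.75 2.956 -4.825
endloop
endfacet
facet normal 0.510 0.789 -0.343
outer loop
vertex 2.714 4.04 -4.366
vertex 3.368 4.042 -3.387
vertex 3.711 3.414 -4.322
endloop
endfacet
facet normal 0.640 -0.719 0.269
outer loop
vertex 3.425 2.288 -4.129
vertex 3.807 2.96 -3.24
vertex 2.906 2.22 -3.074
endloop
endfacet
facet normal 0.057 -0.998 -0.036
outer loop
vertex 3.425 2.288 -4.129
vertex 2.906 2.22 -3.074
vertex 2.252 2.218 -4.053
endloop
endfacet
facet normal -0.002 -0.722 -0.692
outer loop
vertex 3.425 2.288 -4.129
vertex 2.252 2.218 -4.053
vertex 2.75 2.956 -4.825
endloop
endfacet
facet normal 0.545 -0.274 -0.792
outer loop
vertex 3.425 2.288 -4.129
vertex 2.75 2.956 -4.825
vertex 3.711 3.414 -4.322
endloop
endfacet
facet normal 0.941 -0.273 -0.198
outer loop
vertex 3.425 2.288 -4.129
vertex 3.711 3.414 -4.322
vertex 3.807 2.96 -3.24
endloop
endfacet
facet normal 0.433 -0.339 0.835
outer loop
vertex 2.906 2.22 -3.074
vertex 3.807 2.96 -3.24
vertex 2.87 3.304 -2.615
endloop
endfacet
facet normal -0.510 -0.789 0.343
outer loop
vertex 2.252 2.218 -4.053
vertex 2.906 2.22 -3.074
vertex 1.909 2.846 -3.118
endloop
endfacet
facet normal -0.605 -0.343 -0.718
outer loop
vertex 2.75 2.956 -4.825
vertex 2.252 2.218 -4.053
vertex 1.813 3.3 -4.2
endloop
endfacet
facet normal 0.279 0.382 -0.881
outer loop
vertex 3.711 3.414 -4.322
vertex 2.75 2.956 -4.825
vertex 2.714 4.04 -4.366
endloop
endfacet
facet normal 0.920 0.384 0.080
outer loop
vertex 3.807 2.96 -3.24
vertex 3.711 3.414 -4.322
vertex 3.368 4.042 -3.387
endloop
endfacet

endsolid


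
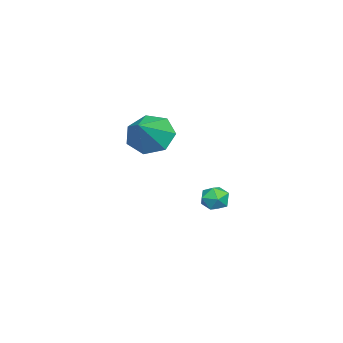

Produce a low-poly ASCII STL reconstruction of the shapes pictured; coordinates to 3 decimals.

solid 
facet normal -0.813 0.038 -0.581
outer loop
vertex 3.259 -2.85 2.006
vertex 2.637 -2.746 2.883
vertex 3.098 -1.971 2.289
endloop
endfacet
facet normal 0.878 0.285 -0.384
outer loop
vertex 3.259 -2.85 2.006
vertex 3.098 -1.971 2.289
vertex 4.083 -2.814 3.917
endloop
endfacet
facet normal -0.813 0.038 -0.581
outer loop
vertex 3.098 -1.971 2.289
vertex 2.637 -2.746 2.883
vertex 2.59 -1.676 3.019
endloop
endfacet
facet normal 0.577 0.814 0.072
outer loop
vertex 3.098 -1.971 2.289
vertex 2.59 -1.676 3.019
vertex 4.083 -2.814 3.917
endloop
endfacet
facet normal -0.812 0.038 -0.582
outer loop
vertex 2.59 -1.676 3.019
vertex 2.637 -2.746 2.883
vertex 2.117 -2.187 3.646
endloop
endfacet
facet normal 0.134 0.716 0.685
outer loop
vertex 2.59 -1.676 3.019
vertex 2.117 -2.187 3.646
vertex 4.083 -2.814 3.917
endloop
endfacet
facet normal -0.812 0.038 -0.582
outer loop
vertex 2.117 -2.187 3.646
vertex 2.637 -2.746 2.883
vertex 2.035 -3.119 3.699
endloop
endfacet
facet normal -0.115 0.067 0.991
outer loop
vertex 2.117 -2.187 3.646
vertex 2.035 -3.119 3.699
vertex 4.083 -2.814 3.917
endloop
endfacet
facet normal -0.812 0.038 -0.582
outer loop
vertex 2.035 -3.119 3.699
vertex 2.637 -2.746 2.883
vertex 2.407 -3.77 3.137
endloop
endfacet
facet normal 0.016 -0.648 0.761
outer loop
vertex 2.035 -3.119 3.699
vertex 2.407 -3.77 3.137
vertex 4.083 -2.814 3.917
endloop
endfacet
facet normal -0.813 0.039 -0.581
outer loop
vertex 2.407 -3.77 3.137
vertex 2.637 -2.746 2.883
vertex 2.951 -3.651 2.383
endloop
endfacet
facet normal 0.428 -0.888 0.169
outer loop
vertex 2.407 -3.77 3.137
vertex 2.951 -3.651 2.383
vertex 4.083 -2.814 3.917
endloop
endfacet
facet normal -0.813 0.039 -0.581
outer loop
vertex 2.951 -3.651 2.383
vertex 2.637 -2.746 2.883
vertex 3.259 -2.85 2.006
endloop
endfacet
facet normal 0.812 -0.473 -0.341
outer loop
vertex 2.951 -3.651 2.383
vertex 3.259 -2.85 2.006
vertex 4.083 -2.814 3.917
endloop
endfacet
facet normal -0.211 0.974 -0.081
outer loop
vertex -1.519 -0.575 -2.691
vertex -2.236 -0.718 -2.542
vertex -1.762 -0.569 -1.985
endloop
endfacet
facet normal 0.457 0.876 0.150
outer loop
vertex -1.519 -0.575 -2.691
vertex -1.762 -0.569 -1.985
vertex -1.106 -0.883 -2.151
endloop
endfacet
facet normal 0.805 0.488 -0.337
outer loop
vertex -1.519 -0.575 -2.691
vertex -1.106 -0.883 -2.151
vertex -1.174 -1.226 -2.81
endloop
endfacet
facet normal 0.352 0.346 -0.870
outer loop
vertex -1.519 -0.575 -2.691
vertex -1.174 -1.226 -2.81
vertex -1.872 -1.124 -3.052
endloop
endfacet
facet normal -0.277 0.646 -0.712
outer loop
vertex -1.519 -0.575 -2.691
vertex -1.872 -1.124 -3.052
vertex -2.236 -0.718 -2.542
endloop
endfacet
facet normal 0.429 0.498 0.754
outer loop
vertex -1.106 -0.883 -2.151
vertex -1.762 -0.569 -1.985
vertex -1.568 -1.216 -1.668
endloop
endfacet
facet normal -0.653 0.656 0.380
outer loop
vertex -1.762 -0.569 -1.985
vertex -2.236 -0.718 -2.542
vertex -2.266 -1.114 -1.91
endloop
endfacet
facet normal -0.758 0.124 -0.640
outer loop
vertex -2.236 -0.718 -2.542
vertex -1.872 -1.124 -3.052
vertex -2.334 -1.457 -2.569
endloop
endfacet
facet normal 0.258 -0.362 -0.896
outer loop
vertex -1.872 -1.124 -3.052
vertex -1.174 -1.226 -2.81
vertex -1.678 -1.771 -2.735
endloop
endfacet
facet normal 0.991 -0.130 -0.035
outer loop
vertex -1.174 -1.226 -2.81
vertex -1.106 -0.883 -2.151
vertex -1.204 -1.622 -2.178
endloop
endfacet
facet normal -0.352 -0.346 0.870
outer loop
vertex -1.921 -1.765 -2.029
vertex -1.568 -1.216 -1.668
vertex -2.266 -1.114 -1.91
endloop
endfacet
facet normal -0.805 -0.488 0.337
outer loop
vertex -1.921 -1.765 -2.029
vertex -2.266 -1.114 -1.91
vertex -2.334 -1.457 -2.569
endloop
endfacet
facet normal -0.457 -0.876 -0.150
outer loop
vertex -1.921 -1.765 -2.029
vertex -2.334 -1.457 -2.569
vertex -1.678 -1.771 -2.735
endloop
endfacet
facet normal 0.211 -0.974 0.081
outer loop
vertex -1.921 -1.765 -2.029
vertex -1.678 -1.771 -2.735
vertex -1.204 -1.622 -2.178
endloop
endfacet
facet normal 0.277 -0.646 0.712
outer loop
vertex -1.921 -1.765 -2.029
vertex -1.204 -1.622 -2.178
vertex -1.568 -1.216 -1.668
endloop
endfacet
facet normal -0.258 0.362 0.896
outer loop
vertex -2.266 -1.114 -1.91
vertex -1.568 -1.216 -1.668
vertex -1.762 -0.569 -1.985
endloop
endfacet
facet normal -0.991 0.130 0.035
outer loop
vertex -2.334 -1.457 -2.569
vertex -2.266 -1.114 -1.91
vertex -2.236 -0.718 -2.542
endloop
endfacet
facet normal -0.429 -0.498 -0.754
outer loop
vertex -1.678 -1.771 -2.735
vertex -2.334 -1.457 -2.569
vertex -1.872 -1.124 -3.052
endloop
endfacet
facet normal 0.653 -0.656 -0.380
outer loop
vertex -1.204 -1.622 -2.178
vertex -1.678 -1.771 -2.735
vertex -1.174 -1.226 -2.81
endloop
endfacet
facet normal 0.758 -0.124 0.640
outer loop
vertex -1.568 -1.216 -1.668
vertex -1.204 -1.622 -2.178
vertex -1.106 -0.883 -2.151
endloop
endfacet

endsolid


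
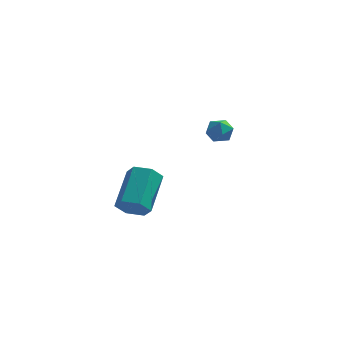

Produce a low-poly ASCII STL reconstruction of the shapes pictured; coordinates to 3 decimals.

solid 
facet normal -0.815 0.577 0.050
outer loop
vertex 1.34 3.087 1.889
vertex 0.947 2.544 1.756
vertex 1.101 2.705 2.403
endloop
endfacet
facet normal -0.298 0.827 0.476
outer loop
vertex 1.34 3.087 1.889
vertex 1.101 2.705 2.403
vertex 1.746 2.93 2.416
endloop
endfacet
facet normal 0.276 0.958 0.073
outer loop
vertex 1.34 3.087 1.889
vertex 1.746 2.93 2.416
vertex 1.991 2.908 1.778
endloop
endfacet
facet normal 0.115 0.791 -0.602
outer loop
vertex 1.34 3.087 1.889
vertex 1.991 2.908 1.778
vertex 1.497 2.67 1.371
endloop
endfacet
facet normal -0.559 0.555 -0.616
outer loop
vertex 1.34 3.087 1.889
vertex 1.497 2.67 1.371
vertex 0.947 2.544 1.756
endloop
endfacet
facet normal -0.128 0.312 0.941
outer loop
vertex 1.746 2.93 2.416
vertex 1.101 2.705 2.403
vertex 1.603 2.29 2.609
endloop
endfacet
facet normal -0.964 -0.089 0.252
outer loop
vertex 1.101 2.705 2.403
vertex 0.947 2.544 1.756
vertex 1.109 2.052 2.202
endloop
endfacet
facet normal -0.549 -0.126 -0.826
outer loop
vertex 0.947 2.544 1.756
vertex 1.497 2.67 1.371
vertex 1.354 2.03 1.564
endloop
endfacet
facet normal 0.539 0.254 -0.803
outer loop
vertex 1.497 2.67 1.371
vertex 1.991 2.908 1.778
vertex 1.999 2.255 1.577
endloop
endfacet
facet normal 0.800 0.526 0.289
outer loop
vertex 1.991 2.908 1.778
vertex 1.746 2.93 2.416
vertex 2.153 2.416 2.224
endloop
endfacet
facet normal -0.115 -0.791 0.602
outer loop
vertex 1.76 1.873 2.091
vertex 1.603 2.29 2.609
vertex 1.109 2.052 2.202
endloop
endfacet
facet normal -0.276 -0.958 -0.073
outer loop
vertex 1.76 1.873 2.091
vertex 1.109 2.052 2.202
vertex 1.354 2.03 1.564
endloop
endfacet
facet normal 0.298 -0.827 -0.476
outer loop
vertex 1.76 1.873 2.091
vertex 1.354 2.03 1.564
vertex 1.999 2.255 1.577
endloop
endfacet
facet normal 0.815 -0.577 -0.050
outer loop
vertex 1.76 1.873 2.091
vertex 1.999 2.255 1.577
vertex 2.153 2.416 2.224
endloop
endfacet
facet normal 0.559 -0.555 0.616
outer loop
vertex 1.76 1.873 2.091
vertex 2.153 2.416 2.224
vertex 1.603 2.29 2.609
endloop
endfacet
facet normal -0.539 -0.254 0.803
outer loop
vertex 1.109 2.052 2.202
vertex 1.603 2.29 2.609
vertex 1.101 2.705 2.403
endloop
endfacet
facet normal -0.800 -0.526 -0.289
outer loop
vertex 1.354 2.03 1.564
vertex 1.109 2.052 2.202
vertex 0.947 2.544 1.756
endloop
endfacet
facet normal 0.128 -0.312 -0.941
outer loop
vertex 1.999 2.255 1.577
vertex 1.354 2.03 1.564
vertex 1.497 2.67 1.371
endloop
endfacet
facet normal 0.964 0.089 -0.252
outer loop
vertex 2.153 2.416 2.224
vertex 1.999 2.255 1.577
vertex 1.991 2.908 1.778
endloop
endfacet
facet normal 0.549 0.126 0.826
outer loop
vertex 1.603 2.29 2.609
vertex 2.153 2.416 2.224
vertex 1.746 2.93 2.416
endloop
endfacet
facet normal -0.092 -0.832 -0.547
outer loop
vertex -0.275 -3.518 0.383
vertex -1.042 -3.448 0.406
vertex -0.642 -3.118 -0.164
endloop
endfacet
facet normal 0.874 0.195 -0.444
outer loop
vertex -0.275 -3.518 0.383
vertex -0.642 -3.118 -0.164
vertex -0.092 -1.862 1.471
endloop
endfacet
facet normal 0.875 0.195 -0.444
outer loop
vertex -0.092 -1.862 1.471
vertex -0.642 -3.118 -0.164
vertex -0.458 -1.462 0.925
endloop
endfacet
facet normal 0.092 0.832 0.547
outer loop
vertex -0.092 -1.862 1.471
vertex -0.458 -1.462 0.925
vertex -0.858 -1.792 1.494
endloop
endfacet
facet normal -0.093 -0.832 -0.547
outer loop
vertex -0.642 -3.118 -0.164
vertex -1.042 -3.448 0.406
vertex -1.409 -3.048 -0.14
endloop
endfacet
facet normal 0.024 0.547 -0.837
outer loop
vertex -0.642 -3.118 -0.164
vertex -1.409 -3.048 -0.14
vertex -0.458 -1.462 0.925
endloop
endfacet
facet normal 0.025 0.547 -0.837
outer loop
vertex -0.458 -1.462 0.925
vertex -1.409 -3.048 -0.14
vertex -1.225 -1.392 0.948
endloop
endfacet
facet normal 0.092 0.832 0.547
outer loop
vertex -0.458 -1.462 0.925
vertex -1.225 -1.392 0.948
vertex -0.858 -1.792 1.494
endloop
endfacet
facet normal -0.092 -0.832 -0.547
outer loop
vertex -1.409 -3.048 -0.14
vertex -1.042 -3.448 0.406
vertex -1.808 -3.378 0.429
endloop
endfacet
facet normal -0.850 0.352 -0.392
outer loop
vertex -1.409 -3.048 -0.14
vertex -1.808 -3.378 0.429
vertex -1.225 -1.392 0.948
endloop
endfacet
facet normal -0.849 0.352 -0.393
outer loop
vertex -1.225 -1.392 0.948
vertex -1.808 -3.378 0.429
vertex -1.625 -1.722 1.517
endloop
endfacet
facet normal 0.092 0.832 0.547
outer loop
vertex -1.225 -1.392 0.948
vertex -1.625 -1.722 1.517
vertex -0.858 -1.792 1.494
endloop
endfacet
facet normal -0.092 -0.832 -0.547
outer loop
vertex -1.808 -3.378 0.429
vertex -1.042 -3.448 0.406
vertex -1.442 -3.778 0.975
endloop
endfacet
facet normal -0.875 -0.195 0.444
outer loop
vertex -1.808 -3.378 0.429
vertex -1.442 -3.778 0.975
vertex -1.625 -1.722 1.517
endloop
endfacet
facet normal -0.874 -0.195 0.444
outer loop
vertex -1.625 -1.722 1.517
vertex -1.442 -3.778 0.975
vertex -1.258 -2.122 2.064
endloop
endfacet
facet normal 0.092 0.832 0.547
outer loop
vertex -1.625 -1.722 1.517
vertex -1.258 -2.122 2.064
vertex -0.858 -1.792 1.494
endloop
endfacet
facet normal -0.092 -0.832 -0.547
outer loop
vertex -1.442 -3.778 0.975
vertex -1.042 -3.448 0.406
vertex -0.675 -3.848 0.952
endloop
endfacet
facet normal -0.025 -0.547 0.837
outer loop
vertex -1.442 -3.778 0.975
vertex -0.675 -3.848 0.952
vertex -1.258 -2.122 2.064
endloop
endfacet
facet normal -0.024 -0.547 0.837
outer loop
vertex -1.258 -2.122 2.064
vertex -0.675 -3.848 0.952
vertex -0.491 -2.192 2.04
endloop
endfacet
facet normal 0.093 0.832 0.547
outer loop
vertex -1.258 -2.122 2.064
vertex -0.491 -2.192 2.04
vertex -0.858 -1.792 1.494
endloop
endfacet
facet normal -0.092 -0.832 -0.547
outer loop
vertex -0.675 -3.848 0.952
vertex -1.042 -3.448 0.406
vertex -0.275 -3.518 0.383
endloop
endfacet
facet normal 0.849 -0.352 0.393
outer loop
vertex -0.675 -3.848 0.952
vertex -0.275 -3.518 0.383
vertex -0.491 -2.192 2.04
endloop
endfacet
facet normal 0.850 -0.352 0.392
outer loop
vertex -0.491 -2.192 2.04
vertex -0.275 -3.518 0.383
vertex -0.092 -1.862 1.471
endloop
endfacet
facet normal 0.092 0.832 0.547
outer loop
vertex -0.491 -2.192 2.04
vertex -0.092 -1.862 1.471
vertex -0.858 -1.792 1.494
endloop
endfacet

endsolid


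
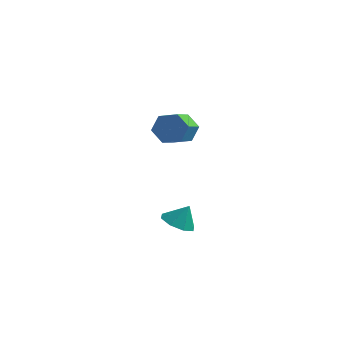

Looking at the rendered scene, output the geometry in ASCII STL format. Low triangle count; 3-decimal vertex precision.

solid 
facet normal -0.125 0.918 -0.375
outer loop
vertex -3.04 2.54 2.228
vertex -3.701 2.698 2.834
vertex -2.837 2.899 3.039
endloop
endfacet
facet normal 0.967 0.026 -0.254
outer loop
vertex -3.04 2.54 2.228
vertex -2.837 2.899 3.039
vertex -2.839 1.043 2.841
endloop
endfacet
facet normal 0.967 0.026 -0.254
outer loop
vertex -2.839 1.043 2.841
vertex -2.837 2.899 3.039
vertex -2.636 1.402 3.652
endloop
endfacet
facet normal 0.123 -0.918 0.376
outer loop
vertex -2.839 1.043 2.841
vertex -2.636 1.402 3.652
vertex -3.499 1.202 3.446
endloop
endfacet
facet normal -0.124 0.918 -0.376
outer loop
vertex -2.837 2.899 3.039
vertex -3.701 2.698 2.834
vertex -3.498 3.058 3.645
endloop
endfacet
facet normal 0.677 0.355 0.645
outer loop
vertex -2.837 2.899 3.039
vertex -3.498 3.058 3.645
vertex -2.636 1.402 3.652
endloop
endfacet
facet normal 0.677 0.355 0.645
outer loop
vertex -2.636 1.402 3.652
vertex -3.498 3.058 3.645
vertex -3.296 1.561 4.257
endloop
endfacet
facet normal 0.123 -0.918 0.376
outer loop
vertex -2.636 1.402 3.652
vertex -3.296 1.561 4.257
vertex -3.499 1.202 3.446
endloop
endfacet
facet normal -0.124 0.918 -0.377
outer loop
vertex -3.498 3.058 3.645
vertex -3.701 2.698 2.834
vertex -4.361 2.857 3.439
endloop
endfacet
facet normal -0.291 0.328 0.899
outer loop
vertex -3.498 3.058 3.645
vertex -4.361 2.857 3.439
vertex -3.296 1.561 4.257
endloop
endfacet
facet normal -0.290 0.329 0.899
outer loop
vertex -3.296 1.561 4.257
vertex -4.361 2.857 3.439
vertex -4.16 1.36 4.052
endloop
endfacet
facet normal 0.125 -0.918 0.375
outer loop
vertex -3.296 1.561 4.257
vertex -4.16 1.36 4.052
vertex -3.499 1.202 3.446
endloop
endfacet
facet normal -0.123 0.918 -0.376
outer loop
vertex -4.361 2.857 3.439
vertex -3.701 2.698 2.834
vertex -4.564 2.498 2.628
endloop
endfacet
facet normal -0.967 -0.026 0.254
outer loop
vertex -4.361 2.857 3.439
vertex -4.564 2.498 2.628
vertex -4.16 1.36 4.052
endloop
endfacet
facet normal -0.967 -0.026 0.254
outer loop
vertex -4.16 1.36 4.052
vertex -4.564 2.498 2.628
vertex -4.363 1.001 3.241
endloop
endfacet
facet normal 0.125 -0.918 0.375
outer loop
vertex -4.16 1.36 4.052
vertex -4.363 1.001 3.241
vertex -3.499 1.202 3.446
endloop
endfacet
facet normal -0.123 0.918 -0.376
outer loop
vertex -4.564 2.498 2.628
vertex -3.701 2.698 2.834
vertex -3.904 2.339 2.023
endloop
endfacet
facet normal -0.677 -0.355 -0.645
outer loop
vertex -4.564 2.498 2.628
vertex -3.904 2.339 2.023
vertex -4.363 1.001 3.241
endloop
endfacet
facet normal -0.677 -0.355 -0.645
outer loop
vertex -4.363 1.001 3.241
vertex -3.904 2.339 2.023
vertex -3.702 0.842 2.635
endloop
endfacet
facet normal 0.124 -0.918 0.376
outer loop
vertex -4.363 1.001 3.241
vertex -3.702 0.842 2.635
vertex -3.499 1.202 3.446
endloop
endfacet
facet normal -0.125 0.918 -0.375
outer loop
vertex -3.904 2.339 2.023
vertex -3.701 2.698 2.834
vertex -3.04 2.54 2.228
endloop
endfacet
facet normal 0.290 -0.328 -0.899
outer loop
vertex -3.904 2.339 2.023
vertex -3.04 2.54 2.228
vertex -3.702 0.842 2.635
endloop
endfacet
facet normal 0.291 -0.329 -0.898
outer loop
vertex -3.702 0.842 2.635
vertex -3.04 2.54 2.228
vertex -2.839 1.043 2.841
endloop
endfacet
facet normal 0.124 -0.918 0.377
outer loop
vertex -3.702 0.842 2.635
vertex -2.839 1.043 2.841
vertex -3.499 1.202 3.446
endloop
endfacet
facet normal -0.387 -0.259 -0.885
outer loop
vertex -0.05 -4.256 0.073
vertex -0.634 -3.644 0.149
vertex 0.148 -3.69 -0.179
endloop
endfacet
facet normal 0.934 -0.192 0.301
outer loop
vertex -0.05 -4.256 0.073
vertex 0.148 -3.69 -0.179
vertex -0.206 -3.356 1.131
endloop
endfacet
facet normal -0.386 -0.261 -0.885
outer loop
vertex 0.148 -3.69 -0.179
vertex -0.634 -3.644 0.149
vertex -0.113 -3.098 -0.24
endloop
endfacet
facet normal 0.901 0.411 0.139
outer loop
vertex 0.148 -3.69 -0.179
vertex -0.113 -3.098 -0.24
vertex -0.206 -3.356 1.131
endloop
endfacet
facet normal -0.387 -0.261 -0.884
outer loop
vertex -0.113 -3.098 -0.24
vertex -0.634 -3.644 0.149
vertex -0.679 -2.825 -0.073
endloop
endfacet
facet normal 0.472 0.860 0.194
outer loop
vertex -0.113 -3.098 -0.24
vertex -0.679 -2.825 -0.073
vertex -0.206 -3.356 1.131
endloop
endfacet
facet normal -0.386 -0.261 -0.885
outer loop
vertex -0.679 -2.825 -0.073
vertex -0.634 -3.644 0.149
vertex -1.219 -3.032 0.224
endloop
endfacet
facet normal -0.104 0.894 0.435
outer loop
vertex -0.679 -2.825 -0.073
vertex -1.219 -3.032 0.224
vertex -0.206 -3.356 1.131
endloop
endfacet
facet normal -0.386 -0.261 -0.885
outer loop
vertex -1.219 -3.032 0.224
vertex -0.634 -3.644 0.149
vertex -1.417 -3.598 0.477
endloop
endfacet
facet normal -0.488 0.493 0.721
outer loop
vertex -1.219 -3.032 0.224
vertex -1.417 -3.598 0.477
vertex -0.206 -3.356 1.131
endloop
endfacet
facet normal -0.386 -0.261 -0.885
outer loop
vertex -1.417 -3.598 0.477
vertex -0.634 -3.644 0.149
vertex -1.156 -4.191 0.538
endloop
endfacet
facet normal -0.455 -0.110 0.884
outer loop
vertex -1.417 -3.598 0.477
vertex -1.156 -4.191 0.538
vertex -0.206 -3.356 1.131
endloop
endfacet
facet normal -0.388 -0.259 -0.885
outer loop
vertex -1.156 -4.191 0.538
vertex -0.634 -3.644 0.149
vertex -0.59 -4.464 0.37
endloop
endfacet
facet normal -0.024 -0.560 0.828
outer loop
vertex -1.156 -4.191 0.538
vertex -0.59 -4.464 0.37
vertex -0.206 -3.356 1.131
endloop
endfacet
facet normal -0.387 -0.259 -0.885
outer loop
vertex -0.59 -4.464 0.37
vertex -0.634 -3.644 0.149
vertex -0.05 -4.256 0.073
endloop
endfacet
facet normal 0.551 -0.594 0.586
outer loop
vertex -0.59 -4.464 0.37
vertex -0.05 -4.256 0.073
vertex -0.206 -3.356 1.131
endloop
endfacet

endsolid


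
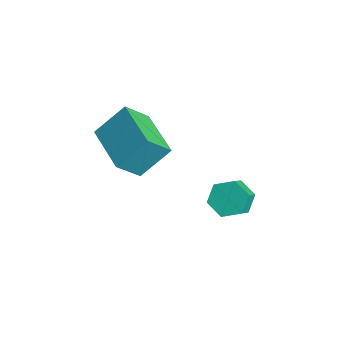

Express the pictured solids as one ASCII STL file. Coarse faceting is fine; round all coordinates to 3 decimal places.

solid 
facet normal -0.992 0.112 0.061
outer loop
vertex -4.812 -3.275 -0.682
vertex -4.766 -2.316 -1.701
vertex -5.016 -4.463 -1.809
endloop
endfacet
facet normal -0.033 -0.685 0.728
outer loop
vertex -2.894 -4.704 -1.939
vertex -4.812 -3.275 -0.682
vertex -5.016 -4.463 -1.809
endloop
endfacet
facet normal -0.992 0.112 0.061
outer loop
vertex -5.016 -4.463 -1.809
vertex -4.766 -2.316 -1.701
vertex -4.97 -3.504 -2.828
endloop
endfacet
facet normal -0.124 -0.720 -0.683
outer loop
vertex -4.97 -3.504 -2.828
vertex -2.894 -4.704 -1.939
vertex -5.016 -4.463 -1.809
endloop
endfacet
facet normal 0.124 0.720 0.683
outer loop
vertex -4.812 -3.275 -0.682
vertex -2.644 -2.557 -1.831
vertex -4.766 -2.316 -1.701
endloop
endfacet
facet normal -0.033 -0.685 0.728
outer loop
vertex -2.69 -3.516 -0.812
vertex -4.812 -3.275 -0.682
vertex -2.894 -4.704 -1.939
endloop
endfacet
facet normal 0.124 0.720 0.683
outer loop
vertex -2.69 -3.516 -0.812
vertex -2.644 -2.557 -1.831
vertex -4.812 -3.275 -0.682
endloop
endfacet
facet normal 0.033 0.685 -0.728
outer loop
vertex -4.766 -2.316 -1.701
vertex -2.644 -2.557 -1.831
vertex -4.97 -3.504 -2.828
endloop
endfacet
facet normal -0.124 -0.720 -0.683
outer loop
vertex -2.848 -3.745 -2.958
vertex -2.894 -4.704 -1.939
vertex -4.97 -3.504 -2.828
endloop
endfacet
facet normal 0.033 0.685 -0.728
outer loop
vertex -4.97 -3.504 -2.828
vertex -2.644 -2.557 -1.831
vertex -2.848 -3.745 -2.958
endloop
endfacet
facet normal 0.992 -0.112 -0.061
outer loop
vertex -2.848 -3.745 -2.958
vertex -2.69 -3.516 -0.812
vertex -2.894 -4.704 -1.939
endloop
endfacet
facet normal 0.992 -0.112 -0.061
outer loop
vertex -2.644 -2.557 -1.831
vertex -2.69 -3.516 -0.812
vertex -2.848 -3.745 -2.958
endloop
endfacet
facet normal -0.467 0.557 -0.687
outer loop
vertex 0.155 -1.857 -3.625
vertex -0.138 -1.406 -3.06
vertex 0.549 -1.229 -3.384
endloop
endfacet
facet normal 0.725 -0.203 -0.658
outer loop
vertex 0.155 -1.857 -3.625
vertex 0.549 -1.229 -3.384
vertex 0.631 -2.425 -2.925
endloop
endfacet
facet normal 0.726 -0.202 -0.657
outer loop
vertex 0.631 -2.425 -2.925
vertex 0.549 -1.229 -3.384
vertex 1.025 -1.797 -2.683
endloop
endfacet
facet normal 0.467 -0.557 0.687
outer loop
vertex 0.631 -2.425 -2.925
vertex 1.025 -1.797 -2.683
vertex 0.338 -1.974 -2.36
endloop
endfacet
facet normal -0.467 0.557 -0.686
outer loop
vertex 0.549 -1.229 -3.384
vertex -0.138 -1.406 -3.06
vertex 0.257 -0.778 -2.819
endloop
endfacet
facet normal 0.801 0.596 -0.061
outer loop
vertex 0.549 -1.229 -3.384
vertex 0.257 -0.778 -2.819
vertex 1.025 -1.797 -2.683
endloop
endfacet
facet normal 0.801 0.596 -0.061
outer loop
vertex 1.025 -1.797 -2.683
vertex 0.257 -0.778 -2.819
vertex 0.733 -1.346 -2.118
endloop
endfacet
facet normal 0.466 -0.558 0.686
outer loop
vertex 1.025 -1.797 -2.683
vertex 0.733 -1.346 -2.118
vertex 0.338 -1.974 -2.36
endloop
endfacet
facet normal -0.467 0.557 -0.687
outer loop
vertex 0.257 -0.778 -2.819
vertex -0.138 -1.406 -3.06
vertex -0.431 -0.955 -2.495
endloop
endfacet
facet normal 0.075 0.799 0.596
outer loop
vertex 0.257 -0.778 -2.819
vertex -0.431 -0.955 -2.495
vertex 0.733 -1.346 -2.118
endloop
endfacet
facet normal 0.075 0.799 0.597
outer loop
vertex 0.733 -1.346 -2.118
vertex -0.431 -0.955 -2.495
vertex 0.045 -1.523 -1.795
endloop
endfacet
facet normal 0.466 -0.558 0.687
outer loop
vertex 0.733 -1.346 -2.118
vertex 0.045 -1.523 -1.795
vertex 0.338 -1.974 -2.36
endloop
endfacet
facet normal -0.467 0.557 -0.687
outer loop
vertex -0.431 -0.955 -2.495
vertex -0.138 -1.406 -3.06
vertex -0.825 -1.583 -2.737
endloop
endfacet
facet normal -0.726 0.202 0.658
outer loop
vertex -0.431 -0.955 -2.495
vertex -0.825 -1.583 -2.737
vertex 0.045 -1.523 -1.795
endloop
endfacet
facet normal -0.726 0.203 0.657
outer loop
vertex 0.045 -1.523 -1.795
vertex -0.825 -1.583 -2.737
vertex -0.349 -2.151 -2.036
endloop
endfacet
facet normal 0.467 -0.557 0.687
outer loop
vertex 0.045 -1.523 -1.795
vertex -0.349 -2.151 -2.036
vertex 0.338 -1.974 -2.36
endloop
endfacet
facet normal -0.466 0.558 -0.686
outer loop
vertex -0.825 -1.583 -2.737
vertex -0.138 -1.406 -3.06
vertex -0.533 -2.034 -3.302
endloop
endfacet
facet normal -0.801 -0.596 0.061
outer loop
vertex -0.825 -1.583 -2.737
vertex -0.533 -2.034 -3.302
vertex -0.349 -2.151 -2.036
endloop
endfacet
facet normal -0.801 -0.596 0.061
outer loop
vertex -0.349 -2.151 -2.036
vertex -0.533 -2.034 -3.302
vertex -0.057 -2.602 -2.601
endloop
endfacet
facet normal 0.467 -0.557 0.686
outer loop
vertex -0.349 -2.151 -2.036
vertex -0.057 -2.602 -2.601
vertex 0.338 -1.974 -2.36
endloop
endfacet
facet normal -0.466 0.558 -0.687
outer loop
vertex -0.533 -2.034 -3.302
vertex -0.138 -1.406 -3.06
vertex 0.155 -1.857 -3.625
endloop
endfacet
facet normal -0.075 -0.799 -0.597
outer loop
vertex -0.533 -2.034 -3.302
vertex 0.155 -1.857 -3.625
vertex -0.057 -2.602 -2.601
endloop
endfacet
facet normal -0.076 -0.799 -0.597
outer loop
vertex -0.057 -2.602 -2.601
vertex 0.155 -1.857 -3.625
vertex 0.631 -2.425 -2.925
endloop
endfacet
facet normal 0.467 -0.557 0.687
outer loop
vertex -0.057 -2.602 -2.601
vertex 0.631 -2.425 -2.925
vertex 0.338 -1.974 -2.36
endloop
endfacet

endsolid


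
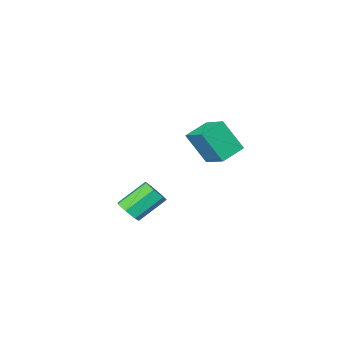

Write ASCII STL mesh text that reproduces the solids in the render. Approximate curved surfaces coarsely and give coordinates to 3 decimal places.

solid 
facet normal -0.940 -0.127 0.317
outer loop
vertex -3.964 -4.397 0.522
vertex -3.918 -2.787 1.301
vertex -4.69 -3.508 -1.272
endloop
endfacet
facet normal -0.026 -0.900 -0.435
outer loop
vertex -3.242 -3.313 -1.761
vertex -3.964 -4.397 0.522
vertex -4.69 -3.508 -1.272
endloop
endfacet
facet normal -0.940 -0.127 0.317
outer loop
vertex -4.69 -3.508 -1.272
vertex -3.918 -2.787 1.301
vertex -4.644 -1.898 -0.493
endloop
endfacet
facet normal -0.341 0.417 -0.842
outer loop
vertex -4.644 -1.898 -0.493
vertex -3.242 -3.313 -1.761
vertex -4.69 -3.508 -1.272
endloop
endfacet
facet normal 0.341 -0.417 0.842
outer loop
vertex -3.964 -4.397 0.522
vertex -2.47 -2.592 0.812
vertex -3.918 -2.787 1.301
endloop
endfacet
facet normal -0.026 -0.900 -0.435
outer loop
vertex -2.516 -4.202 0.033
vertex -3.964 -4.397 0.522
vertex -3.242 -3.313 -1.761
endloop
endfacet
facet normal 0.341 -0.417 0.842
outer loop
vertex -2.516 -4.202 0.033
vertex -2.47 -2.592 0.812
vertex -3.964 -4.397 0.522
endloop
endfacet
facet normal 0.026 0.900 0.435
outer loop
vertex -3.918 -2.787 1.301
vertex -2.47 -2.592 0.812
vertex -4.644 -1.898 -0.493
endloop
endfacet
facet normal -0.341 0.417 -0.842
outer loop
vertex -3.196 -1.703 -0.982
vertex -3.242 -3.313 -1.761
vertex -4.644 -1.898 -0.493
endloop
endfacet
facet normal 0.026 0.900 0.435
outer loop
vertex -4.644 -1.898 -0.493
vertex -2.47 -2.592 0.812
vertex -3.196 -1.703 -0.982
endloop
endfacet
facet normal 0.940 0.127 -0.317
outer loop
vertex -3.196 -1.703 -0.982
vertex -2.516 -4.202 0.033
vertex -3.242 -3.313 -1.761
endloop
endfacet
facet normal 0.940 0.127 -0.317
outer loop
vertex -2.47 -2.592 0.812
vertex -2.516 -4.202 0.033
vertex -3.196 -1.703 -0.982
endloop
endfacet
facet normal 0.771 -0.140 -0.621
outer loop
vertex 3.84 -0.548 -1.429
vertex 3.369 -0.403 -2.046
vertex 3.801 0.108 -1.625
endloop
endfacet
facet normal 0.634 0.256 0.730
outer loop
vertex 3.84 -0.548 -1.429
vertex 3.801 0.108 -1.625
vertex 2.381 -0.282 -0.256
endloop
endfacet
facet normal 0.633 0.256 0.730
outer loop
vertex 2.381 -0.282 -0.256
vertex 3.801 0.108 -1.625
vertex 2.343 0.373 -0.453
endloop
endfacet
facet normal -0.772 0.142 0.620
outer loop
vertex 2.381 -0.282 -0.256
vertex 2.343 0.373 -0.453
vertex 1.911 -0.137 -0.874
endloop
endfacet
facet normal 0.771 -0.141 -0.621
outer loop
vertex 3.801 0.108 -1.625
vertex 3.369 -0.403 -2.046
vertex 3.437 0.379 -2.139
endloop
endfacet
facet normal 0.350 0.908 0.231
outer loop
vertex 3.801 0.108 -1.625
vertex 3.437 0.379 -2.139
vertex 2.343 0.373 -0.453
endloop
endfacet
facet normal 0.350 0.908 0.231
outer loop
vertex 2.343 0.373 -0.453
vertex 3.437 0.379 -2.139
vertex 1.979 0.644 -0.967
endloop
endfacet
facet normal -0.771 0.141 0.621
outer loop
vertex 2.343 0.373 -0.453
vertex 1.979 0.644 -0.967
vertex 1.911 -0.137 -0.874
endloop
endfacet
facet normal 0.772 -0.141 -0.620
outer loop
vertex 3.437 0.379 -2.139
vertex 3.369 -0.403 -2.046
vertex 3.022 0.061 -2.583
endloop
endfacet
facet normal -0.197 0.875 -0.443
outer loop
vertex 3.437 0.379 -2.139
vertex 3.022 0.061 -2.583
vertex 1.979 0.644 -0.967
endloop
endfacet
facet normal -0.196 0.875 -0.442
outer loop
vertex 1.979 0.644 -0.967
vertex 3.022 0.061 -2.583
vertex 1.564 0.327 -1.41
endloop
endfacet
facet normal -0.771 0.141 0.621
outer loop
vertex 1.979 0.644 -0.967
vertex 1.564 0.327 -1.41
vertex 1.911 -0.137 -0.874
endloop
endfacet
facet normal 0.772 -0.141 -0.620
outer loop
vertex 3.022 0.061 -2.583
vertex 3.369 -0.403 -2.046
vertex 2.868 -0.606 -2.623
endloop
endfacet
facet normal -0.595 0.184 -0.782
outer loop
vertex 3.022 0.061 -2.583
vertex 2.868 -0.606 -2.623
vertex 1.564 0.327 -1.41
endloop
endfacet
facet normal -0.595 0.184 -0.782
outer loop
vertex 1.564 0.327 -1.41
vertex 2.868 -0.606 -2.623
vertex 1.41 -0.34 -1.45
endloop
endfacet
facet normal -0.771 0.141 0.621
outer loop
vertex 1.564 0.327 -1.41
vertex 1.41 -0.34 -1.45
vertex 1.911 -0.137 -0.874
endloop
endfacet
facet normal 0.772 -0.141 -0.620
outer loop
vertex 2.868 -0.606 -2.623
vertex 3.369 -0.403 -2.046
vertex 3.092 -1.12 -2.228
endloop
endfacet
facet normal -0.546 -0.647 -0.532
outer loop
vertex 2.868 -0.606 -2.623
vertex 3.092 -1.12 -2.228
vertex 1.41 -0.34 -1.45
endloop
endfacet
facet normal -0.546 -0.646 -0.533
outer loop
vertex 1.41 -0.34 -1.45
vertex 3.092 -1.12 -2.228
vertex 1.634 -0.854 -1.056
endloop
endfacet
facet normal -0.771 0.140 0.621
outer loop
vertex 1.41 -0.34 -1.45
vertex 1.634 -0.854 -1.056
vertex 1.911 -0.137 -0.874
endloop
endfacet
facet normal 0.771 -0.140 -0.621
outer loop
vertex 3.092 -1.12 -2.228
vertex 3.369 -0.403 -2.046
vertex 3.524 -1.094 -1.697
endloop
endfacet
facet normal -0.086 -0.989 0.118
outer loop
vertex 3.092 -1.12 -2.228
vertex 3.524 -1.094 -1.697
vertex 1.634 -0.854 -1.056
endloop
endfacet
facet normal -0.086 -0.989 0.118
outer loop
vertex 1.634 -0.854 -1.056
vertex 3.524 -1.094 -1.697
vertex 2.066 -0.828 -0.524
endloop
endfacet
facet normal -0.772 0.141 0.620
outer loop
vertex 1.634 -0.854 -1.056
vertex 2.066 -0.828 -0.524
vertex 1.911 -0.137 -0.874
endloop
endfacet
facet normal 0.771 -0.141 -0.621
outer loop
vertex 3.524 -1.094 -1.697
vertex 3.369 -0.403 -2.046
vertex 3.84 -0.548 -1.429
endloop
endfacet
facet normal 0.439 -0.588 0.679
outer loop
vertex 3.524 -1.094 -1.697
vertex 3.84 -0.548 -1.429
vertex 2.066 -0.828 -0.524
endloop
endfacet
facet normal 0.439 -0.587 0.680
outer loop
vertex 2.066 -0.828 -0.524
vertex 3.84 -0.548 -1.429
vertex 2.381 -0.282 -0.256
endloop
endfacet
facet normal -0.772 0.141 0.620
outer loop
vertex 2.066 -0.828 -0.524
vertex 2.381 -0.282 -0.256
vertex 1.911 -0.137 -0.874
endloop
endfacet

endsolid
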